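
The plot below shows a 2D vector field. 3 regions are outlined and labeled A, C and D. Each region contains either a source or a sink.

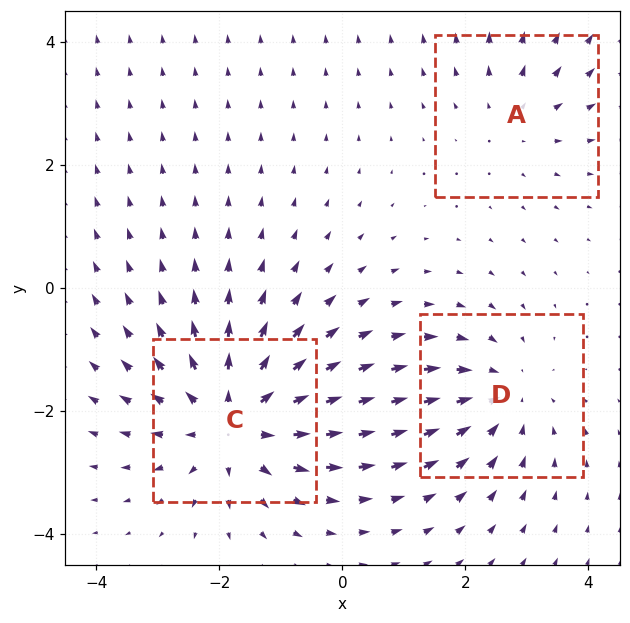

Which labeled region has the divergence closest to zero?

Divergence at each region's feature centre — A: about +2, C: about +4, D: about -3. Region A is closest to zero.

A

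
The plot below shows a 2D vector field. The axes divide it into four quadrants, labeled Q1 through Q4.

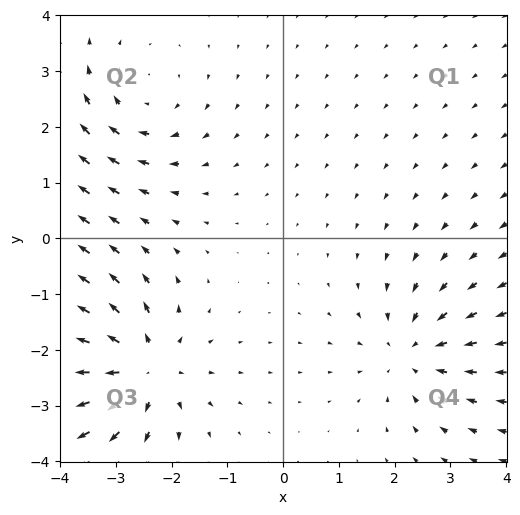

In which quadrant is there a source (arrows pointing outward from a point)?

The source sits at approximately (-2.5, -2.3), which lies in quadrant Q3. The divergence there is about +5, positive as expected for a source.

Q3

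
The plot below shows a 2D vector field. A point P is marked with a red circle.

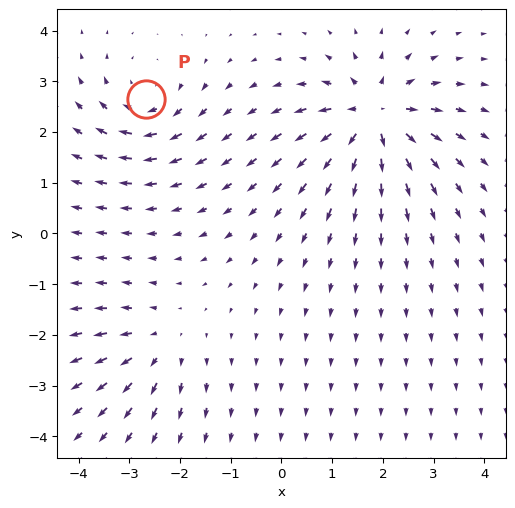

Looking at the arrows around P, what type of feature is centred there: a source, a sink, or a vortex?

vortex

At P (-2.7, 2.7) the arrows circulate clockwise. Divergence ≈0, curl about -4 — near-zero divergence with nonzero curl is a vortex.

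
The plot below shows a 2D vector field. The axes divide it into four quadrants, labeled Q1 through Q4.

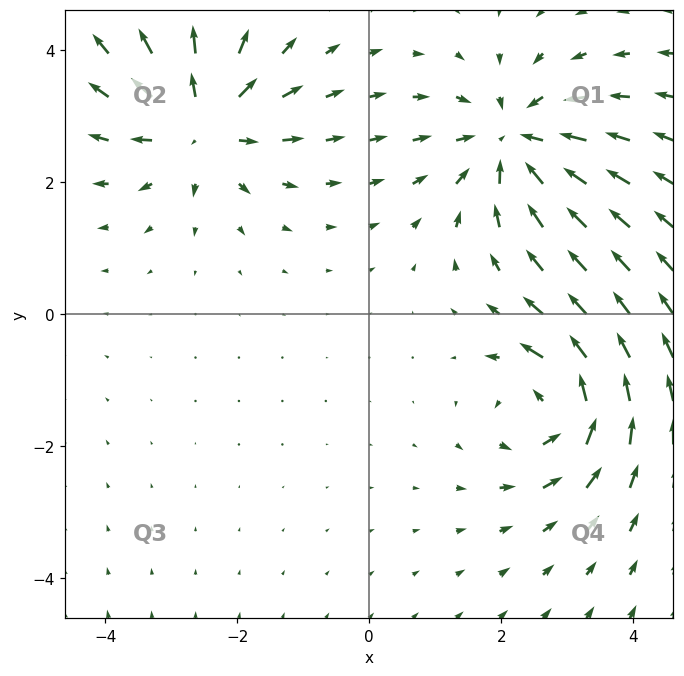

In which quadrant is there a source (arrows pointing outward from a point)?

The source sits at approximately (-2.5, 2.9), which lies in quadrant Q2. The divergence there is about +5, positive as expected for a source.

Q2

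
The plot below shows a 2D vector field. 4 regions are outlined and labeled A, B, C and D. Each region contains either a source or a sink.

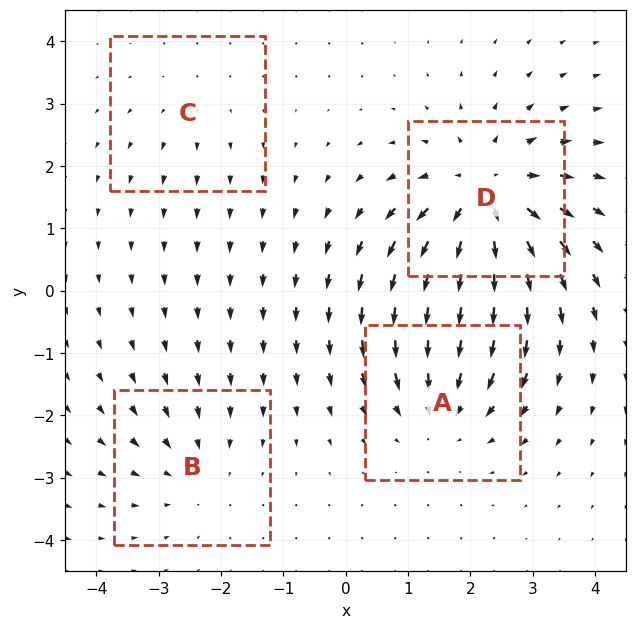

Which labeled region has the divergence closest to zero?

Divergence at each region's feature centre — A: about -4, B: about -3, C: about +2, D: about +6. Region C is closest to zero.

C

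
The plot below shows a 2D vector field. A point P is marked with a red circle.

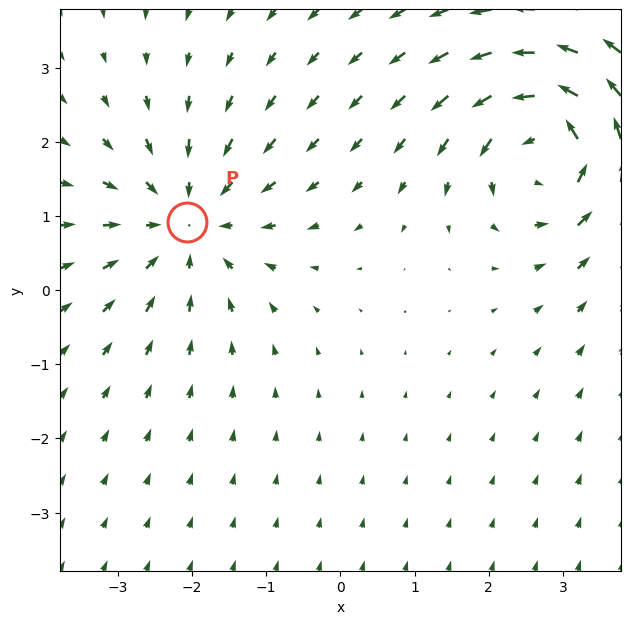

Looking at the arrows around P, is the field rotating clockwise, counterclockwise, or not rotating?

not rotating

Near P at (-2.1, 0.9) the arrows show no circulation. The curl there is ≈0.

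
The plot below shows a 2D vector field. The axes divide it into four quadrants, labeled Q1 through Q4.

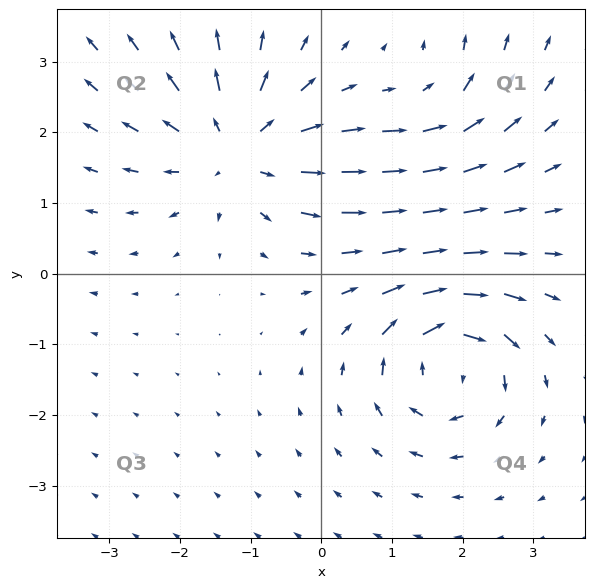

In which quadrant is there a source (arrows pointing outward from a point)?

The source sits at approximately (-1.2, 1.8), which lies in quadrant Q2. The divergence there is about +5, positive as expected for a source.

Q2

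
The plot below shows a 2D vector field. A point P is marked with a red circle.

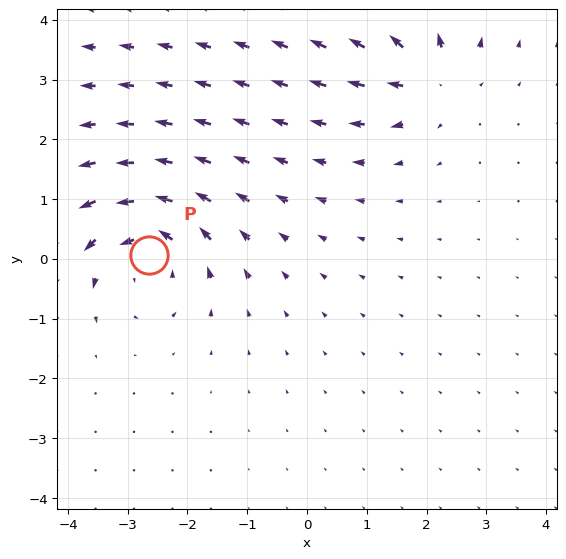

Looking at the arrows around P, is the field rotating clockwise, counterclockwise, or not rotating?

counterclockwise

Near P at (-2.6, 0.1) the arrows circulate counterclockwise. The curl (z-component) there is about +4; positive curl means counterclockwise rotation.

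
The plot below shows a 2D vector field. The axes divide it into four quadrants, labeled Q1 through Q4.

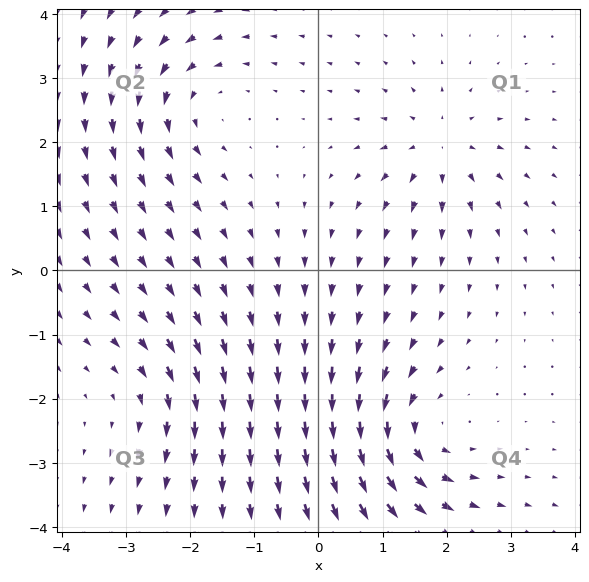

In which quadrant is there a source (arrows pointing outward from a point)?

The source sits at approximately (1.9, 1.9), which lies in quadrant Q1. The divergence there is about +4, positive as expected for a source.

Q1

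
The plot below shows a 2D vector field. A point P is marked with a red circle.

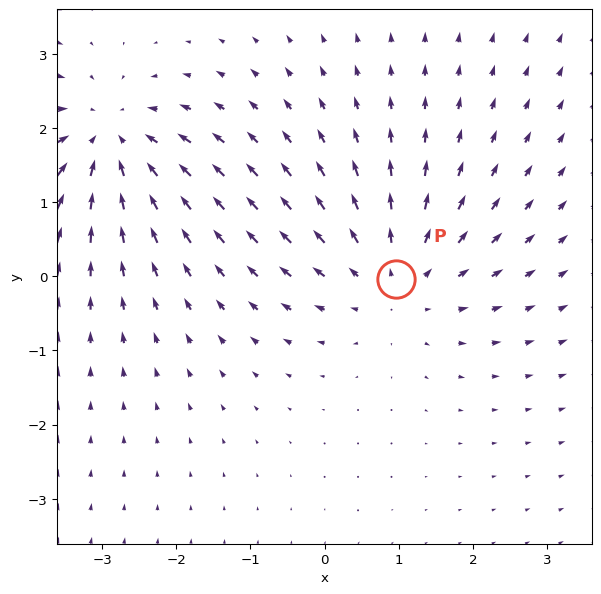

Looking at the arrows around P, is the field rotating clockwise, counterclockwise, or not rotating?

not rotating

Near P at (1.0, -0.0) the arrows show no circulation. The curl there is ≈0.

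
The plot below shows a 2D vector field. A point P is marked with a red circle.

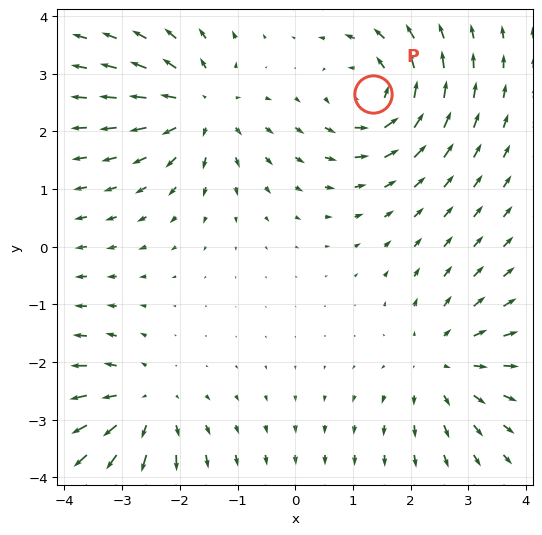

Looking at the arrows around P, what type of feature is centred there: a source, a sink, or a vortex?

vortex

At P (1.3, 2.6) the arrows circulate counterclockwise. Divergence ≈0, curl about +4 — near-zero divergence with nonzero curl is a vortex.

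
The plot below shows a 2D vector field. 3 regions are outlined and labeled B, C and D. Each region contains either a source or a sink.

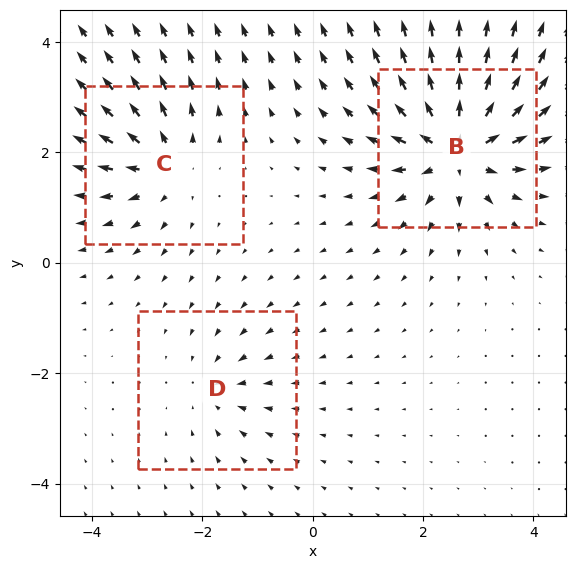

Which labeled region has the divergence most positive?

B

Divergence at each region's feature centre — B: about +6, C: about +4, D: about -2. Region B is most positive.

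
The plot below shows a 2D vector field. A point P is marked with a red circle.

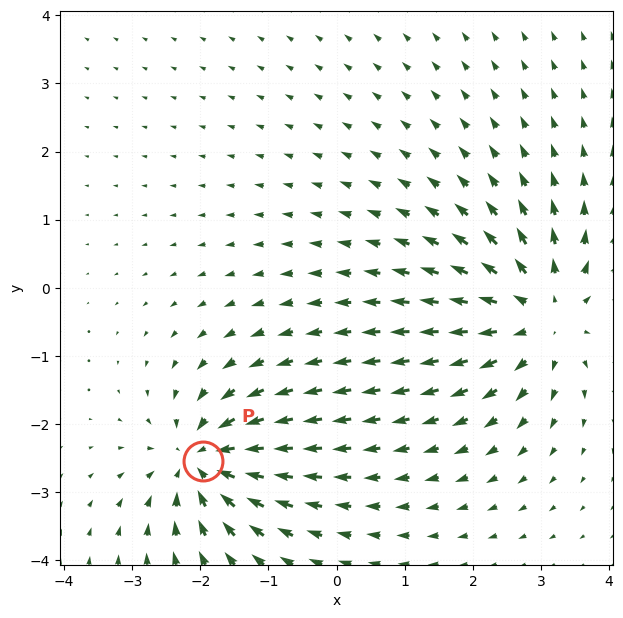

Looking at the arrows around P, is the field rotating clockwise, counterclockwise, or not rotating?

not rotating

Near P at (-2.0, -2.5) the arrows show no circulation. The curl there is ≈0.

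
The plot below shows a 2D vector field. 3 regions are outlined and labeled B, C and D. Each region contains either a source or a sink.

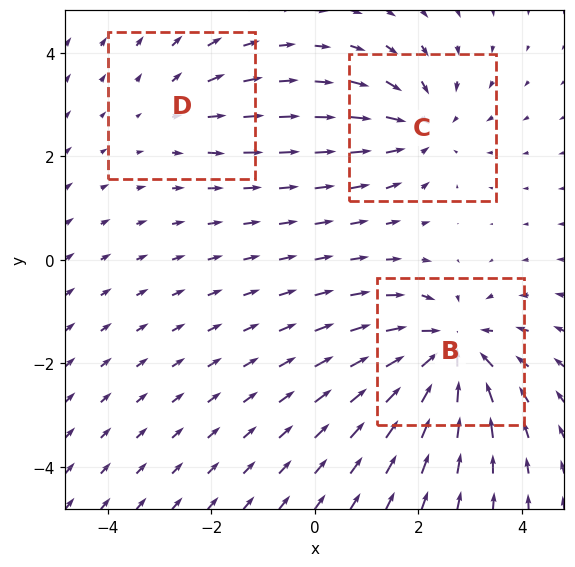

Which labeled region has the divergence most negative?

Divergence at each region's feature centre — B: about -5, C: about -3, D: about +2. Region B is most negative.

B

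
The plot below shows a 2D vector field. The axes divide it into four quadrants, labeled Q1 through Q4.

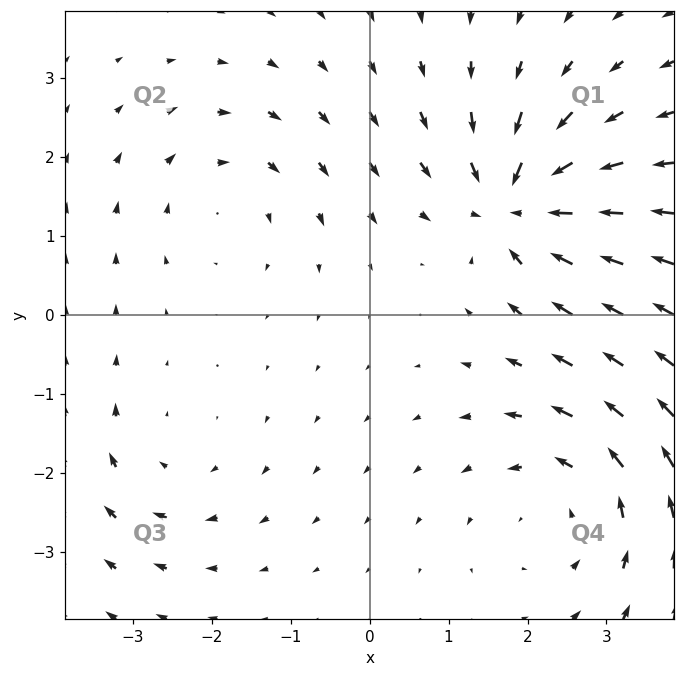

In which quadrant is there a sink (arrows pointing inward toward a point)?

Q1

The sink sits at approximately (1.9, 1.4), which lies in quadrant Q1. The divergence there is about -6, negative as expected for a sink.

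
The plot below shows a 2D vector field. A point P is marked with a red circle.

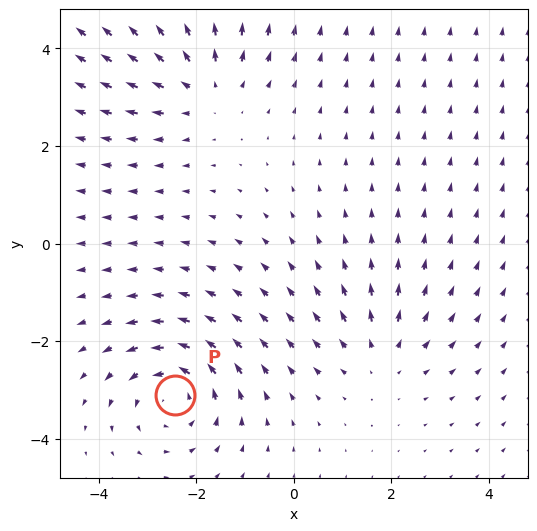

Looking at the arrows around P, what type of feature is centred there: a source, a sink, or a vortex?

At P (-2.4, -3.1) the arrows circulate counterclockwise. Divergence ≈0, curl about +5 — near-zero divergence with nonzero curl is a vortex.

vortex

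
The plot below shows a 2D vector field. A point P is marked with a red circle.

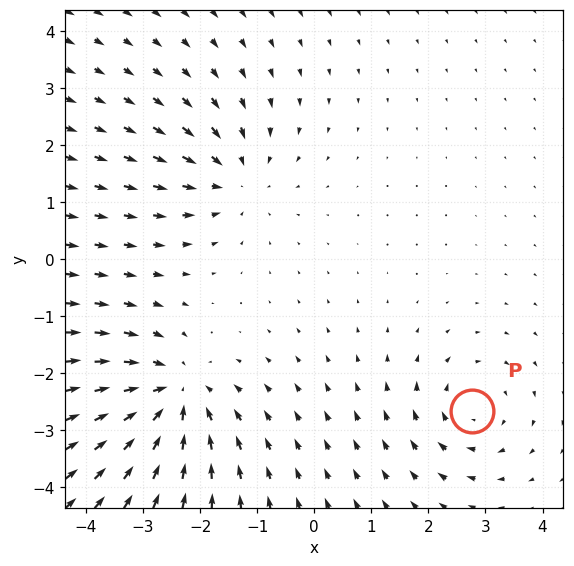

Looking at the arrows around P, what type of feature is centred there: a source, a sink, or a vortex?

At P (2.8, -2.7) the arrows circulate clockwise. Divergence ≈0, curl about -3 — near-zero divergence with nonzero curl is a vortex.

vortex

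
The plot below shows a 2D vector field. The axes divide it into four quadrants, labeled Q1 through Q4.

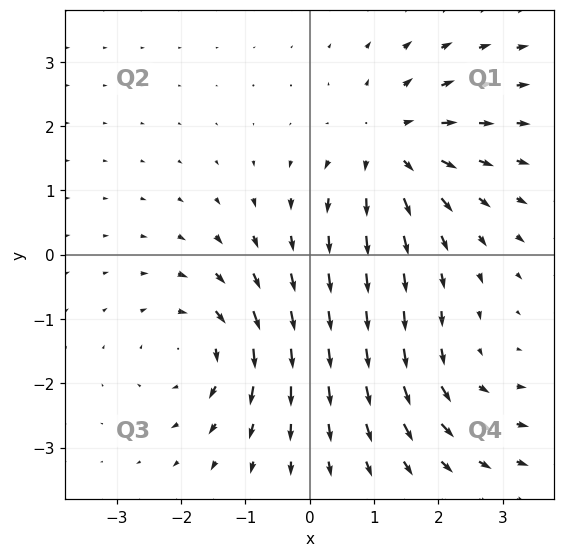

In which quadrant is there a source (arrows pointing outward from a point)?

Q1

The source sits at approximately (1.2, 1.7), which lies in quadrant Q1. The divergence there is about +4, positive as expected for a source.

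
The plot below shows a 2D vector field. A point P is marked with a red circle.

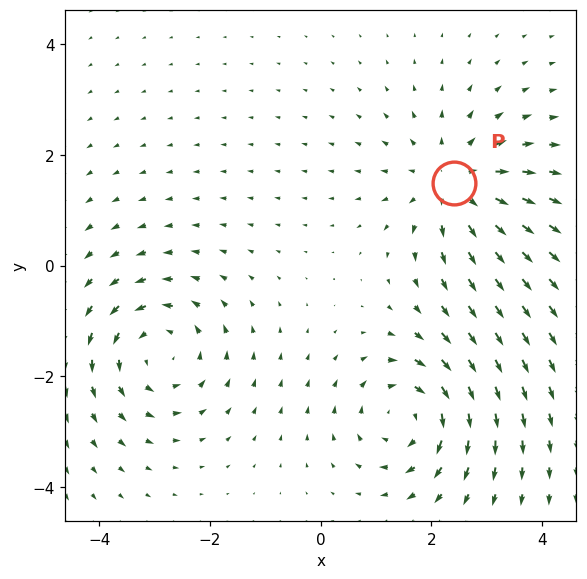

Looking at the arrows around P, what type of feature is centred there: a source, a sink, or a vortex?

At P (2.4, 1.5) the arrows spread outward. Divergence about +4, curl ≈0 — positive divergence with near-zero curl is a source.

source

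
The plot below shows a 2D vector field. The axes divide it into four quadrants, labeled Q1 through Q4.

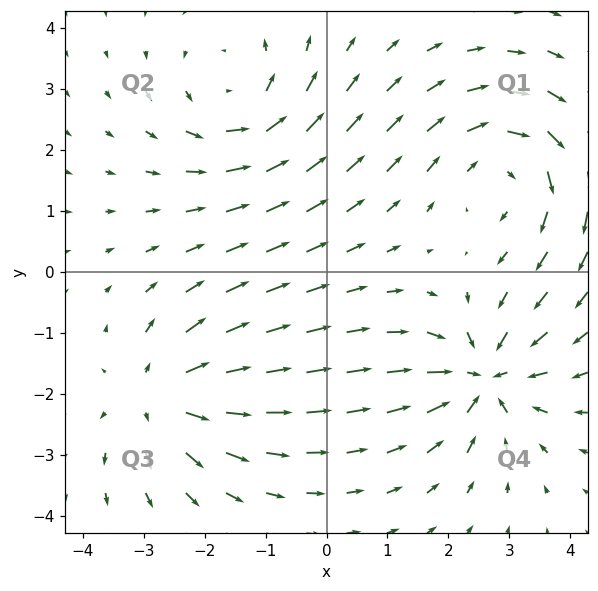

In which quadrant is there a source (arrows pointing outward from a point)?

Q3

The source sits at approximately (-2.7, -2.0), which lies in quadrant Q3. The divergence there is about +4, positive as expected for a source.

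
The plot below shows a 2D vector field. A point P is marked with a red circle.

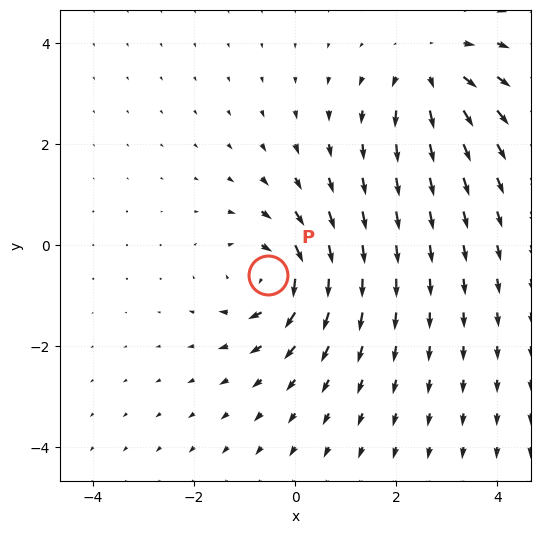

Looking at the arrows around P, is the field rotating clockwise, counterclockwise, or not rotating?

clockwise

Near P at (-0.5, -0.6) the arrows circulate clockwise. The curl (z-component) there is about -5; negative curl means clockwise rotation.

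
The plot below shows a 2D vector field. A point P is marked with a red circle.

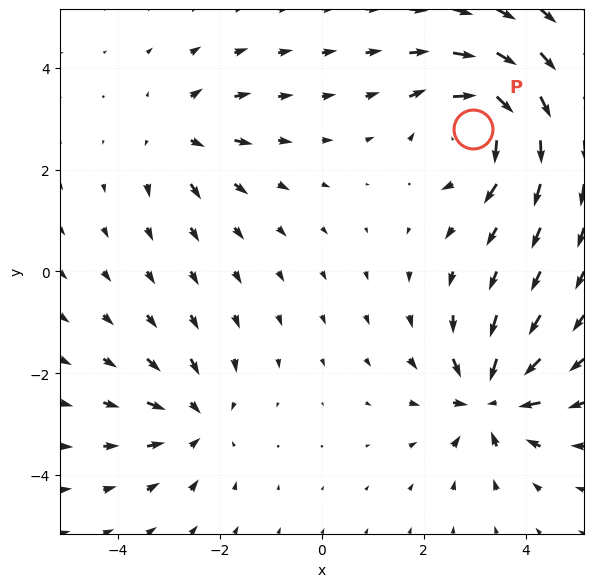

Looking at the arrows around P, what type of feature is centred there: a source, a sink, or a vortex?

vortex

At P (3.0, 2.8) the arrows circulate clockwise. Divergence ≈0, curl about -6 — near-zero divergence with nonzero curl is a vortex.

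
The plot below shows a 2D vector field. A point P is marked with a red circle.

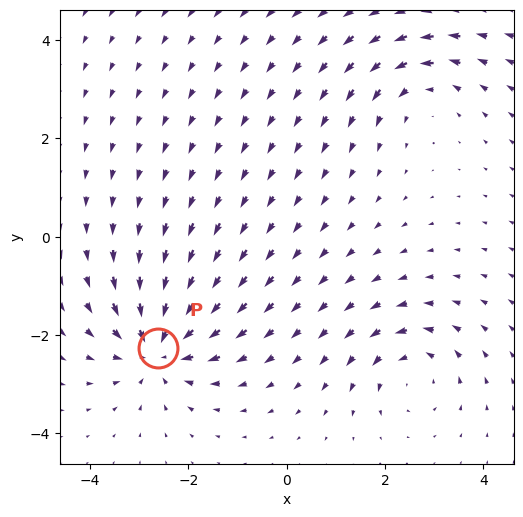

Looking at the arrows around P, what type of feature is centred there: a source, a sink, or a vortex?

sink

At P (-2.6, -2.3) the arrows converge inward. Divergence about -5, curl ≈0 — negative divergence with near-zero curl is a sink.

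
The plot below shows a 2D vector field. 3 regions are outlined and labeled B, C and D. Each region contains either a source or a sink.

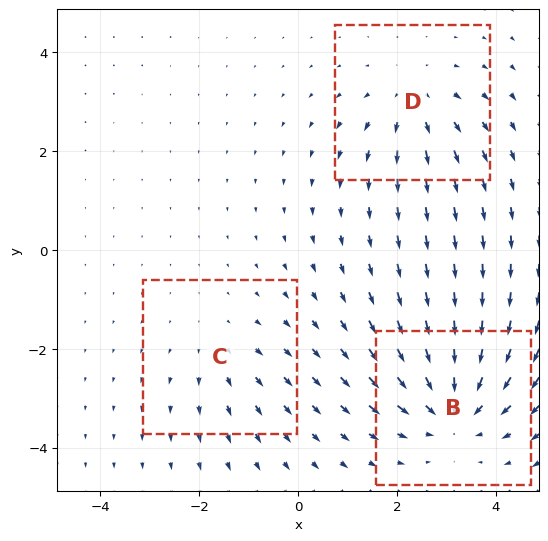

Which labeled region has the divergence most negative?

Divergence at each region's feature centre — B: about -4, C: about +2, D: about +3. Region B is most negative.

B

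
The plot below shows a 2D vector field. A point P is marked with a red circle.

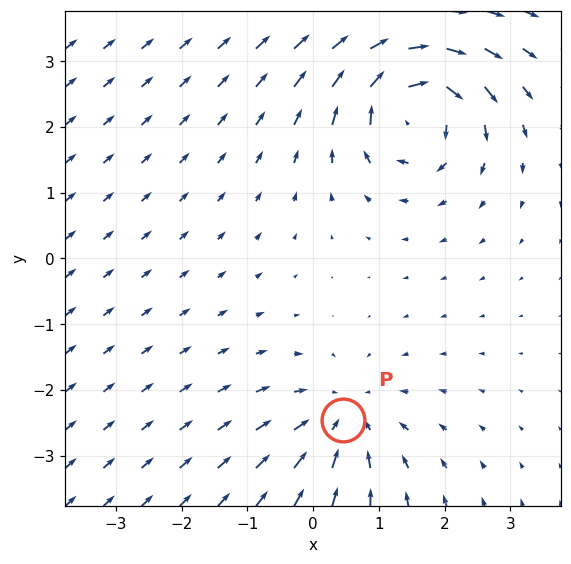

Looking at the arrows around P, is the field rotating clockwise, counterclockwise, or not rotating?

not rotating

Near P at (0.5, -2.5) the arrows show no circulation. The curl there is ≈0.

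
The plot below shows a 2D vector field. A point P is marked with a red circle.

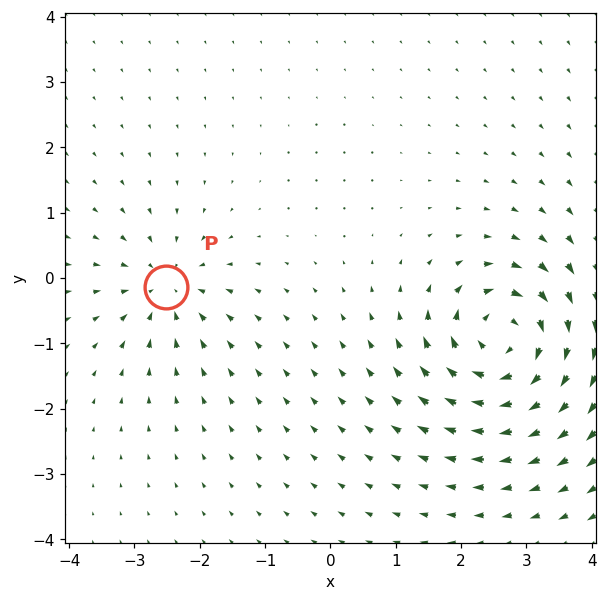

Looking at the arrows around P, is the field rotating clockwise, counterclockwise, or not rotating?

Near P at (-2.5, -0.1) the arrows show no circulation. The curl there is ≈0.

not rotating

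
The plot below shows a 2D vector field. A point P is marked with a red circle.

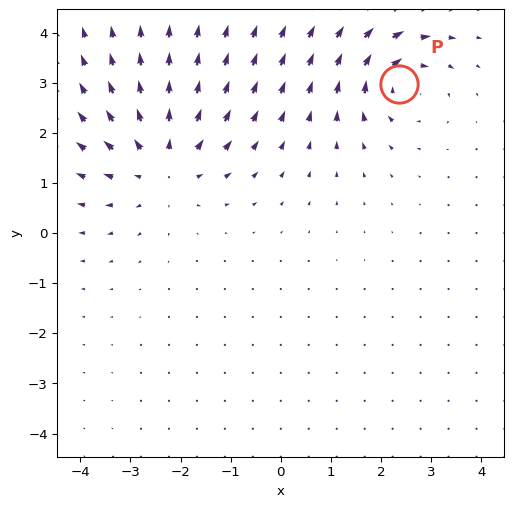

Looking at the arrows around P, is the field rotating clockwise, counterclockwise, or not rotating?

Near P at (2.4, 3.0) the arrows circulate clockwise. The curl (z-component) there is about -5; negative curl means clockwise rotation.

clockwise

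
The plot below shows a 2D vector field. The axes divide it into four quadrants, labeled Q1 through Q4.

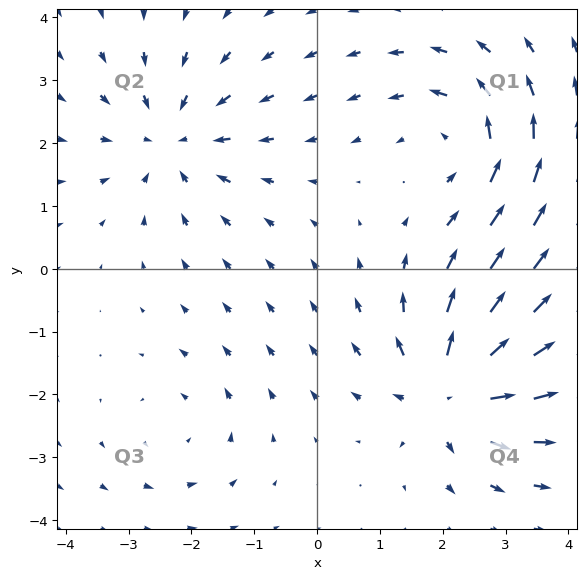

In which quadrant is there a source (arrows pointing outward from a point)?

Q4

The source sits at approximately (2.1, -1.9), which lies in quadrant Q4. The divergence there is about +7, positive as expected for a source.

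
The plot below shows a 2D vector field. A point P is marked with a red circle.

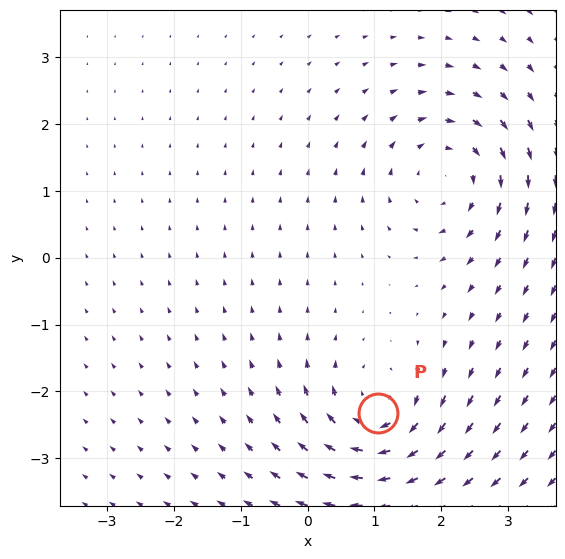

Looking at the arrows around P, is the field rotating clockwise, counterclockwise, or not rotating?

clockwise

Near P at (1.1, -2.3) the arrows circulate clockwise. The curl (z-component) there is about -7; negative curl means clockwise rotation.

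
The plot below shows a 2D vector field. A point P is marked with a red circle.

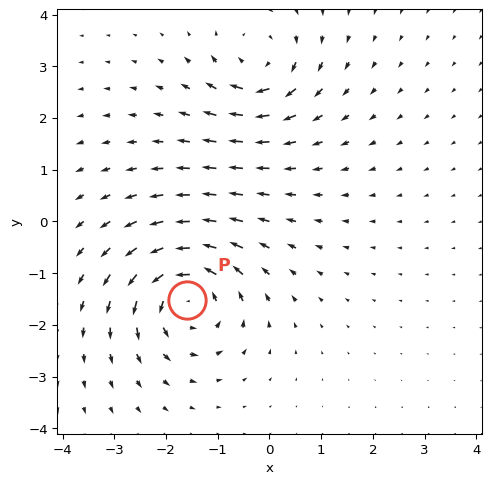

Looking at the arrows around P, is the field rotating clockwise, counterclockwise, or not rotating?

Near P at (-1.6, -1.5) the arrows circulate counterclockwise. The curl (z-component) there is about +5; positive curl means counterclockwise rotation.

counterclockwise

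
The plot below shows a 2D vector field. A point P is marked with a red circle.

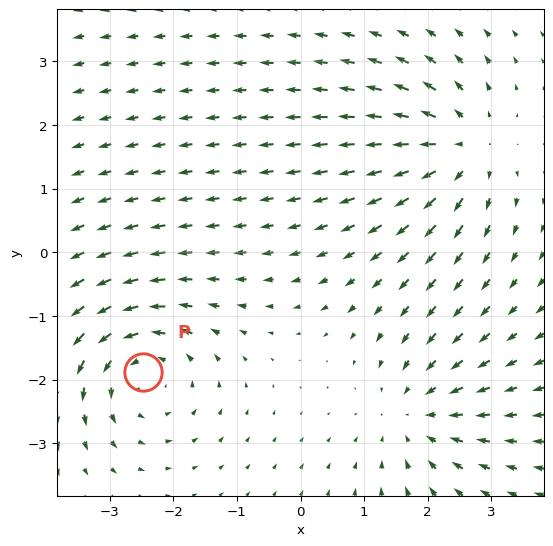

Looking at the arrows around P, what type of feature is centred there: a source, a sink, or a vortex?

At P (-2.5, -1.9) the arrows circulate counterclockwise. Divergence ≈0, curl about +5 — near-zero divergence with nonzero curl is a vortex.

vortex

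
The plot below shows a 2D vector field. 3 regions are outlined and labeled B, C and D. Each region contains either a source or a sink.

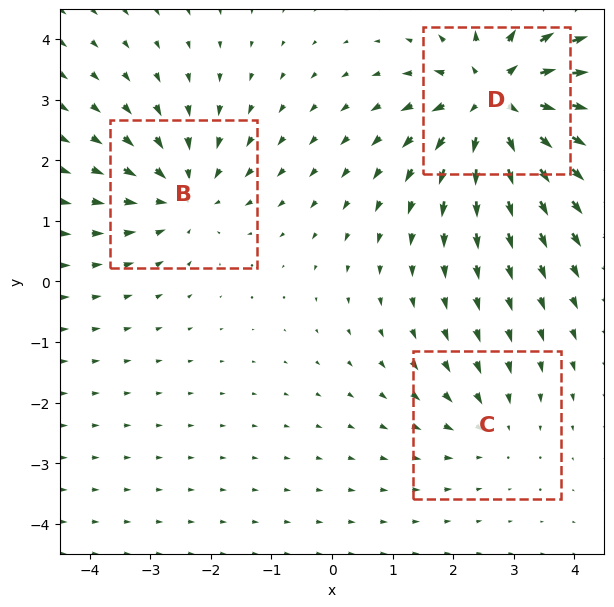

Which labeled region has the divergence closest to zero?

Divergence at each region's feature centre — B: about -3, C: about -2, D: about +5. Region C is closest to zero.

C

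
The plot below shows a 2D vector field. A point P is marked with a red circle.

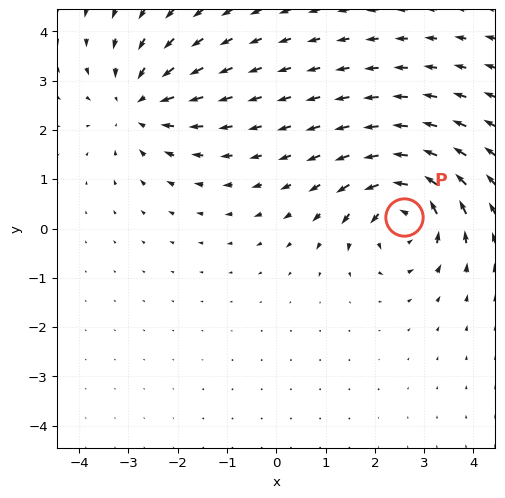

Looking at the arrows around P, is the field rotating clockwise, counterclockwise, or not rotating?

Near P at (2.6, 0.2) the arrows circulate counterclockwise. The curl (z-component) there is about +4; positive curl means counterclockwise rotation.

counterclockwise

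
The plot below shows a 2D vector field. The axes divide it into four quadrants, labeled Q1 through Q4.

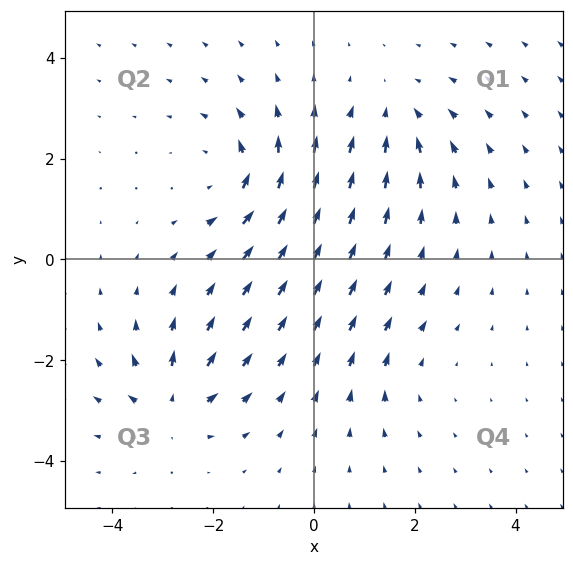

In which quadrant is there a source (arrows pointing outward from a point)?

Q3

The source sits at approximately (-2.8, -2.9), which lies in quadrant Q3. The divergence there is about +6, positive as expected for a source.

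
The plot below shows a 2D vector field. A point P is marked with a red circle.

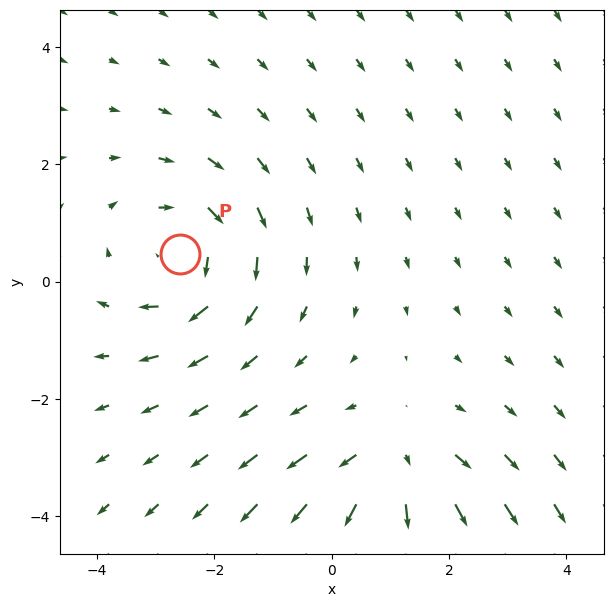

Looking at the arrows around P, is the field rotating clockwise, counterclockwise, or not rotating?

clockwise

Near P at (-2.6, 0.5) the arrows circulate clockwise. The curl (z-component) there is about -3; negative curl means clockwise rotation.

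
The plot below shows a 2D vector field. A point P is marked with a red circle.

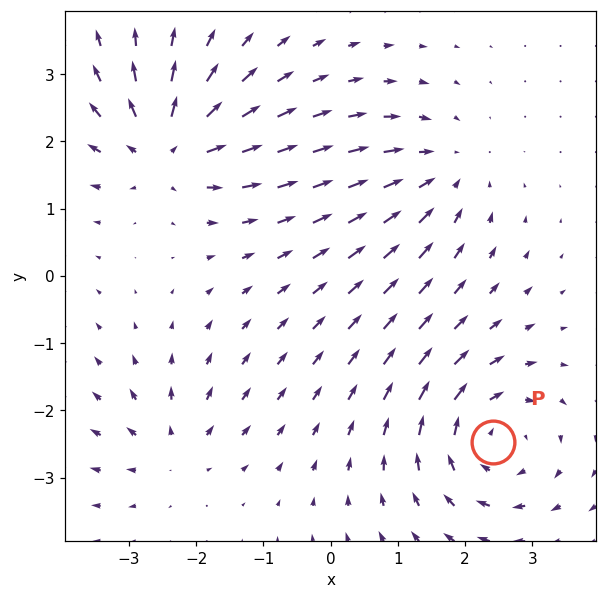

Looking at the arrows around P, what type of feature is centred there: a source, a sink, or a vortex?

At P (2.4, -2.5) the arrows circulate clockwise. Divergence ≈0, curl about -5 — near-zero divergence with nonzero curl is a vortex.

vortex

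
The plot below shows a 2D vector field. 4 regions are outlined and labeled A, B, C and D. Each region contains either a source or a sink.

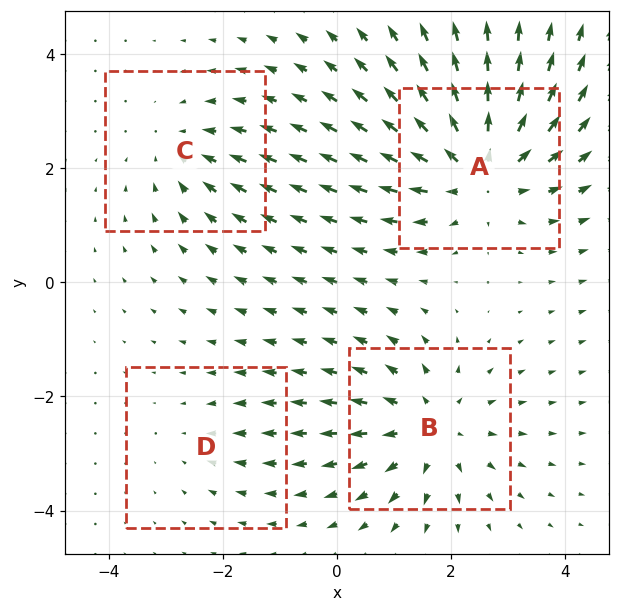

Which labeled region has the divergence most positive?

A

Divergence at each region's feature centre — A: about +6, B: about +4, C: about -3, D: about -2. Region A is most positive.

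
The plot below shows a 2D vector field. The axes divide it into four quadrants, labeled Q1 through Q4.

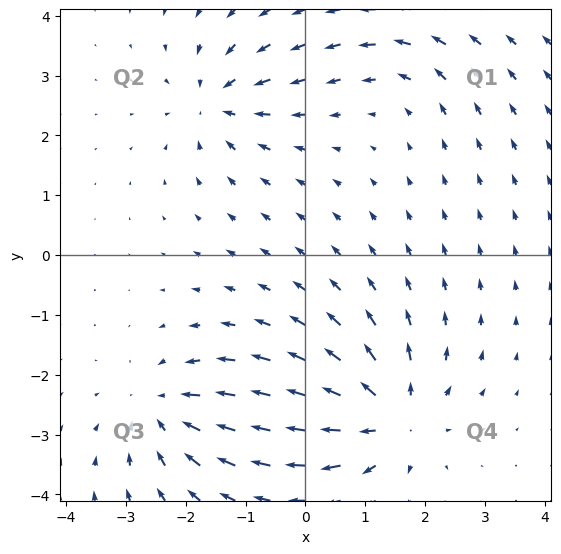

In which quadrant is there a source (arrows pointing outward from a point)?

The source sits at approximately (1.4, -2.7), which lies in quadrant Q4. The divergence there is about +6, positive as expected for a source.

Q4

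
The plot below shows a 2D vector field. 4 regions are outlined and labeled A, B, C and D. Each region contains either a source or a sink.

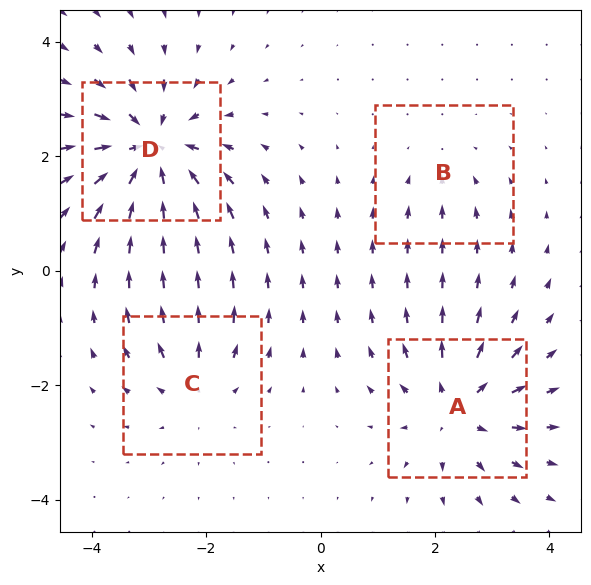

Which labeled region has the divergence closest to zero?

B

Divergence at each region's feature centre — A: about +5, B: about -2, C: about +4, D: about -7. Region B is closest to zero.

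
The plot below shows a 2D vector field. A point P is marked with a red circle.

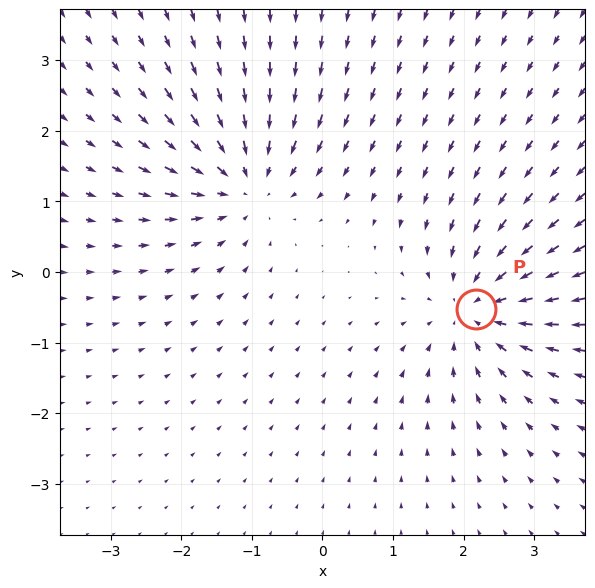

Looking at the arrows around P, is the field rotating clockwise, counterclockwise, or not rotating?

Near P at (2.2, -0.5) the arrows show no circulation. The curl there is ≈0.

not rotating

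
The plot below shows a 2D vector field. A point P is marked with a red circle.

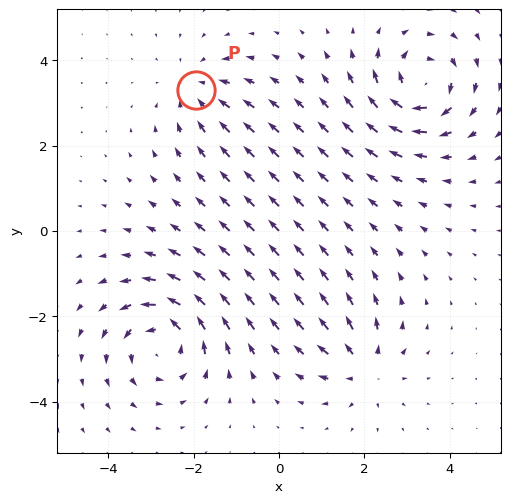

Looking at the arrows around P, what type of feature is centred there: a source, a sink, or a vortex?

sink

At P (-1.9, 3.3) the arrows converge inward. Divergence about -3, curl ≈0 — negative divergence with near-zero curl is a sink.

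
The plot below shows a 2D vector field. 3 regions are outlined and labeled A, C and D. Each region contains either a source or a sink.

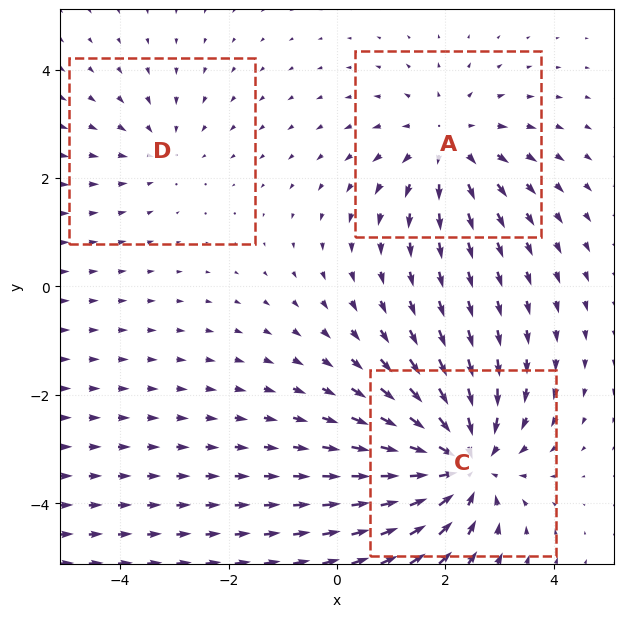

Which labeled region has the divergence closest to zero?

Divergence at each region's feature centre — A: about +3, C: about -4, D: about -2. Region D is closest to zero.

D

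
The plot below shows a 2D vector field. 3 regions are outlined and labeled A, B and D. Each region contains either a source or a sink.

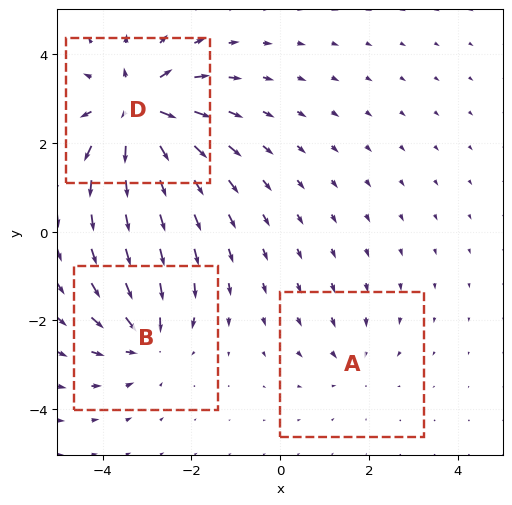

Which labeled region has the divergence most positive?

Divergence at each region's feature centre — A: about -2, B: about -4, D: about +6. Region D is most positive.

D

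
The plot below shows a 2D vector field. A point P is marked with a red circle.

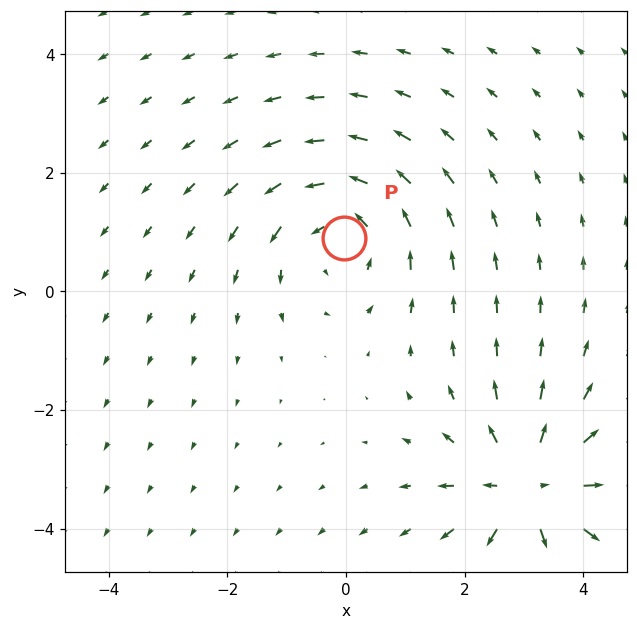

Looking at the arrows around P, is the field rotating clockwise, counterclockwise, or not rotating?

Near P at (-0.0, 0.9) the arrows circulate counterclockwise. The curl (z-component) there is about +2; positive curl means counterclockwise rotation.

counterclockwise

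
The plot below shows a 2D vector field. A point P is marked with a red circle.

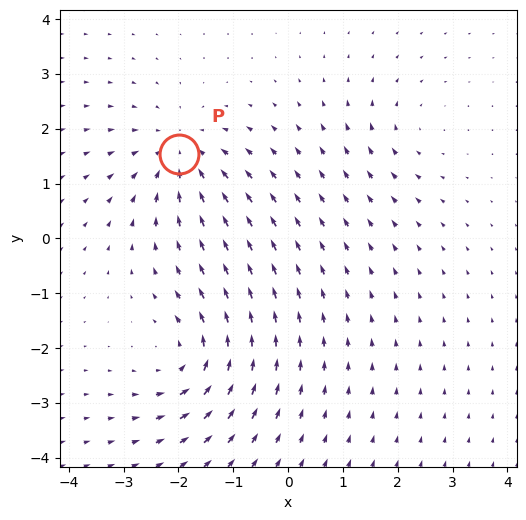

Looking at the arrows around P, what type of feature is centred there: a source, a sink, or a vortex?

sink

At P (-2.0, 1.5) the arrows converge inward. Divergence about -4, curl ≈0 — negative divergence with near-zero curl is a sink.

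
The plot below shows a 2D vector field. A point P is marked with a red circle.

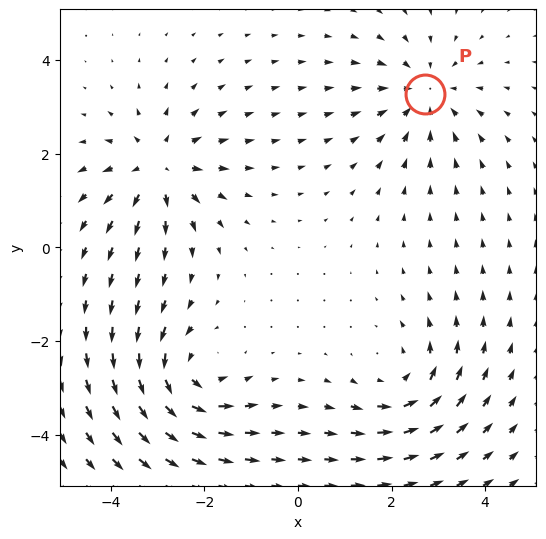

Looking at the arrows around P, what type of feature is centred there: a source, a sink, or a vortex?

sink

At P (2.7, 3.3) the arrows converge inward. Divergence about -4, curl ≈0 — negative divergence with near-zero curl is a sink.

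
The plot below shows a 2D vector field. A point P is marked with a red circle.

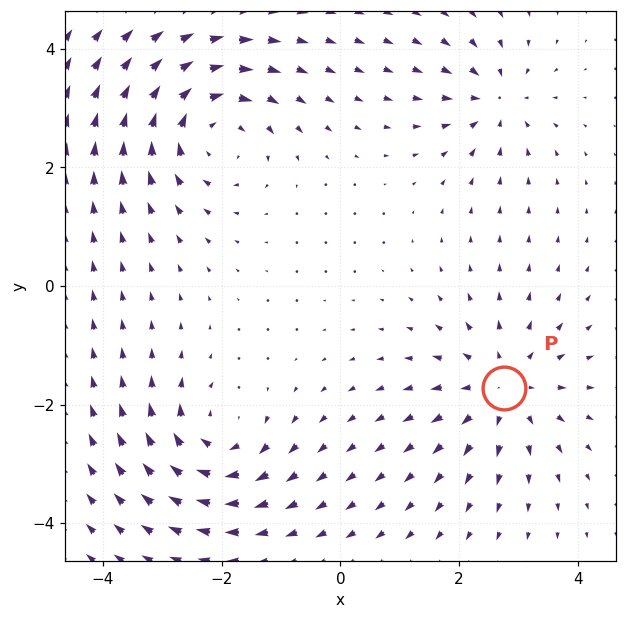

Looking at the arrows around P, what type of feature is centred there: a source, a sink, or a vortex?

At P (2.8, -1.7) the arrows spread outward. Divergence about +4, curl ≈0 — positive divergence with near-zero curl is a source.

source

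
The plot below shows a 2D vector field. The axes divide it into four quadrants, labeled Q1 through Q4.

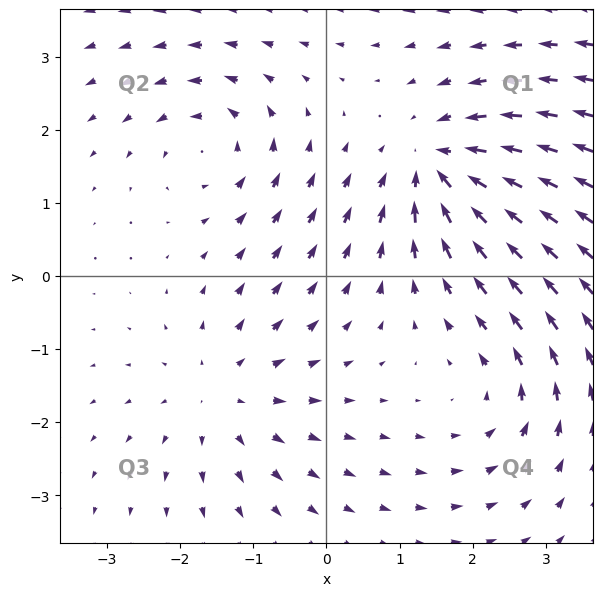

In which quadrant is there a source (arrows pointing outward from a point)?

The source sits at approximately (-1.4, -1.6), which lies in quadrant Q3. The divergence there is about +3, positive as expected for a source.

Q3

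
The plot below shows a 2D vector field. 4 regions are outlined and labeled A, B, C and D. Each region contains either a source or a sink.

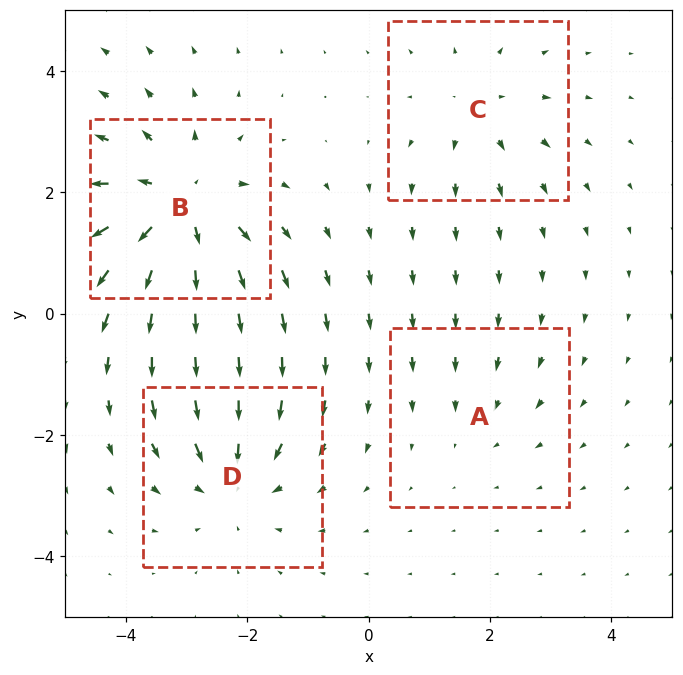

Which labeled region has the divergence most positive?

Divergence at each region's feature centre — A: about -2, B: about +6, C: about +3, D: about -4. Region B is most positive.

B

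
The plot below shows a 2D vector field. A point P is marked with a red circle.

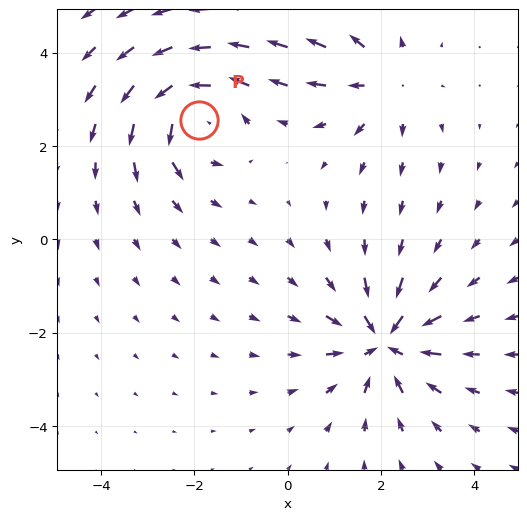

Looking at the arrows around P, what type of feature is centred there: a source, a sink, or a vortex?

At P (-1.9, 2.6) the arrows circulate counterclockwise. Divergence ≈0, curl about +5 — near-zero divergence with nonzero curl is a vortex.

vortex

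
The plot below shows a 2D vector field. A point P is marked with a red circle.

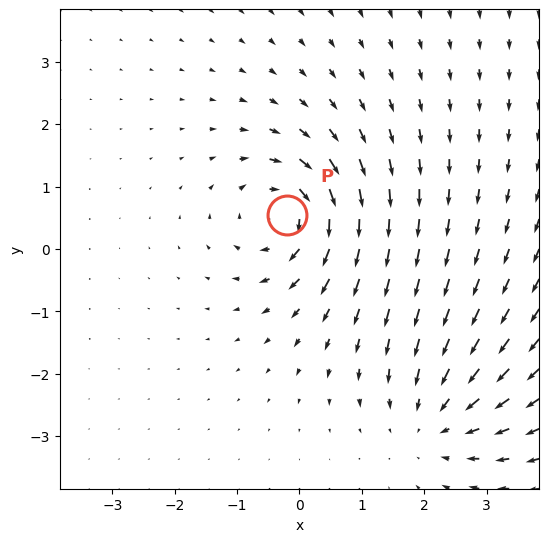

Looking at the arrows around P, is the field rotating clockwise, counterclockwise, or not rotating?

Near P at (-0.2, 0.5) the arrows circulate clockwise. The curl (z-component) there is about -7; negative curl means clockwise rotation.

clockwise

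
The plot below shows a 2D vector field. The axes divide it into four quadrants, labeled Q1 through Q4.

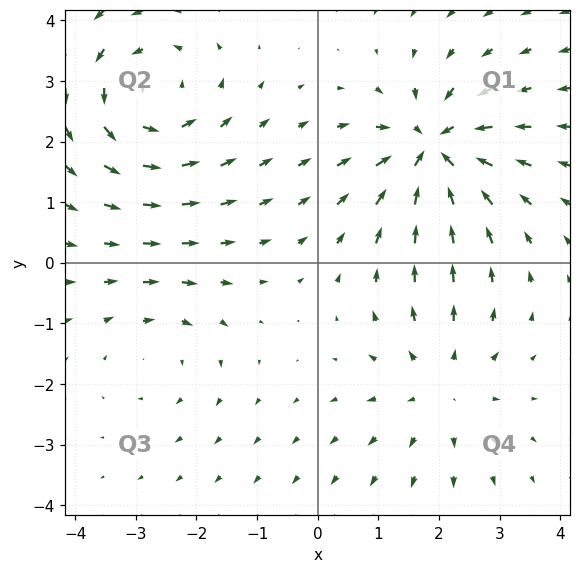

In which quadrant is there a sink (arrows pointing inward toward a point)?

Q1

The sink sits at approximately (1.9, 1.9), which lies in quadrant Q1. The divergence there is about -7, negative as expected for a sink.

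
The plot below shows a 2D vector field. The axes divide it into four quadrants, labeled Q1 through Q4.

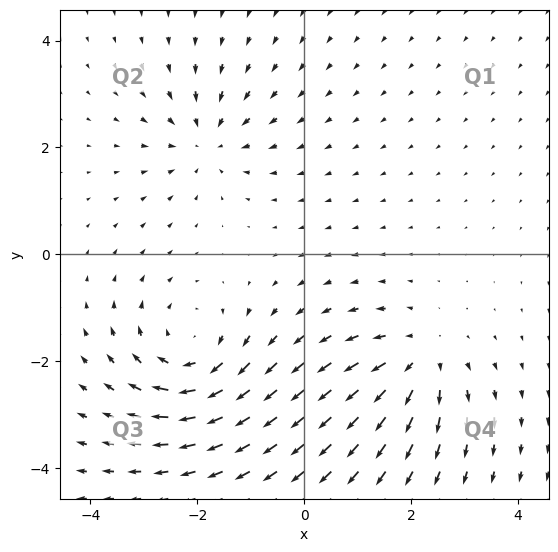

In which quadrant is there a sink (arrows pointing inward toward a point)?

Q2

The sink sits at approximately (-1.8, 2.1), which lies in quadrant Q2. The divergence there is about -3, negative as expected for a sink.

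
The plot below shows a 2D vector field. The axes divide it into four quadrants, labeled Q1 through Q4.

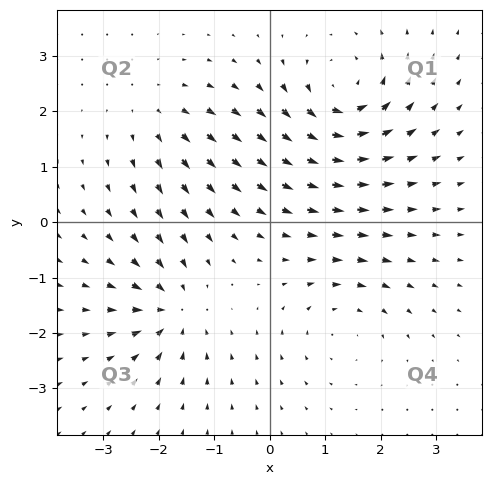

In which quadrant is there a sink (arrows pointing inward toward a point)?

The sink sits at approximately (-1.8, -1.6), which lies in quadrant Q3. The divergence there is about -5, negative as expected for a sink.

Q3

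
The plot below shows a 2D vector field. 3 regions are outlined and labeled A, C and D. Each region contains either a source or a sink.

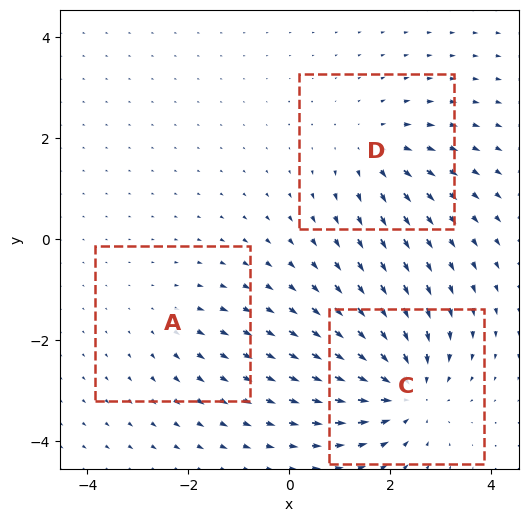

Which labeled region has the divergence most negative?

C

Divergence at each region's feature centre — A: about +2, C: about -5, D: about +3. Region C is most negative.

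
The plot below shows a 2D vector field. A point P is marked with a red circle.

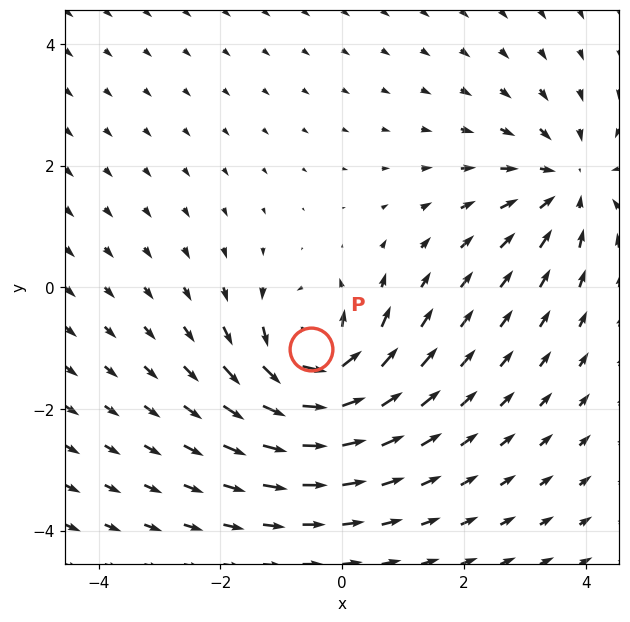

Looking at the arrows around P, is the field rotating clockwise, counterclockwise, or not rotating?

counterclockwise

Near P at (-0.5, -1.0) the arrows circulate counterclockwise. The curl (z-component) there is about +7; positive curl means counterclockwise rotation.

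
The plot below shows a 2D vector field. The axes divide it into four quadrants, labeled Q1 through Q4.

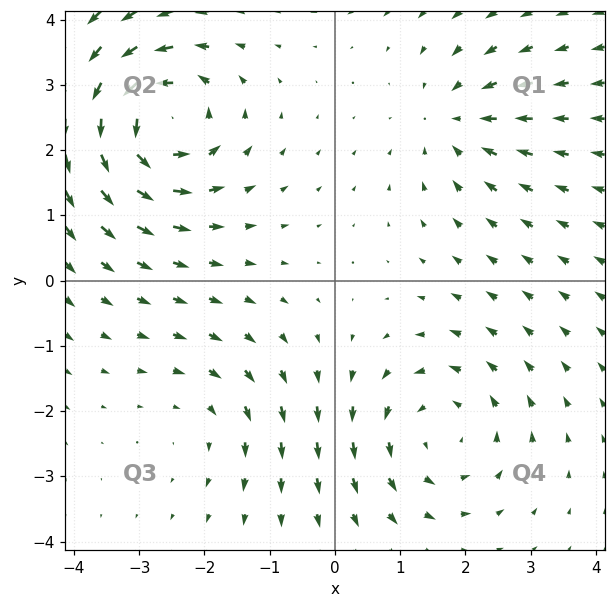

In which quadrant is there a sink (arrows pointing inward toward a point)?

Q1

The sink sits at approximately (1.8, 2.4), which lies in quadrant Q1. The divergence there is about -3, negative as expected for a sink.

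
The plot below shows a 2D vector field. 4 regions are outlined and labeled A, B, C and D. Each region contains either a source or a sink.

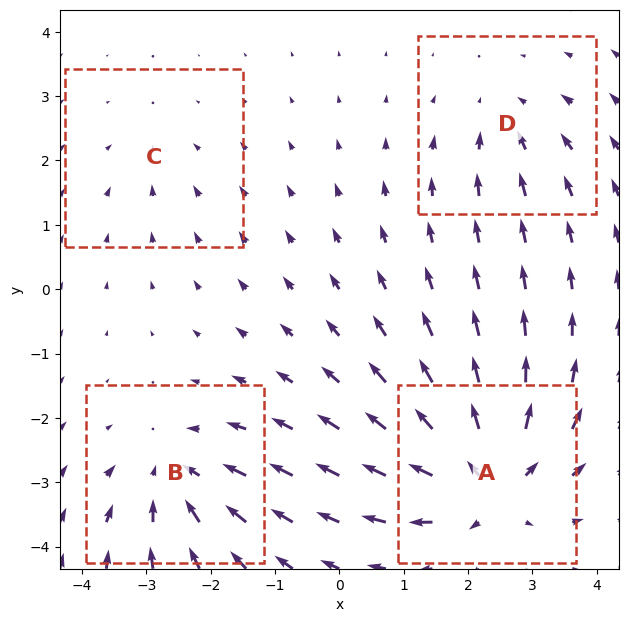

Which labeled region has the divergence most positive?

Divergence at each region's feature centre — A: about +7, B: about -5, C: about -2, D: about -3. Region A is most positive.

A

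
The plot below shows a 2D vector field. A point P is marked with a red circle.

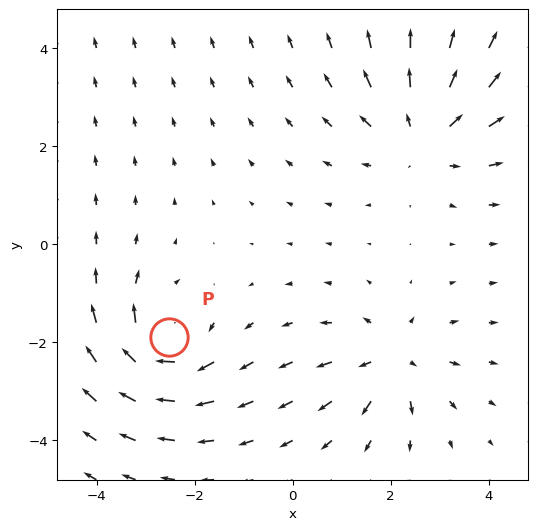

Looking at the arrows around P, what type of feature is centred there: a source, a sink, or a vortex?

vortex

At P (-2.5, -1.9) the arrows circulate clockwise. Divergence ≈0, curl about -5 — near-zero divergence with nonzero curl is a vortex.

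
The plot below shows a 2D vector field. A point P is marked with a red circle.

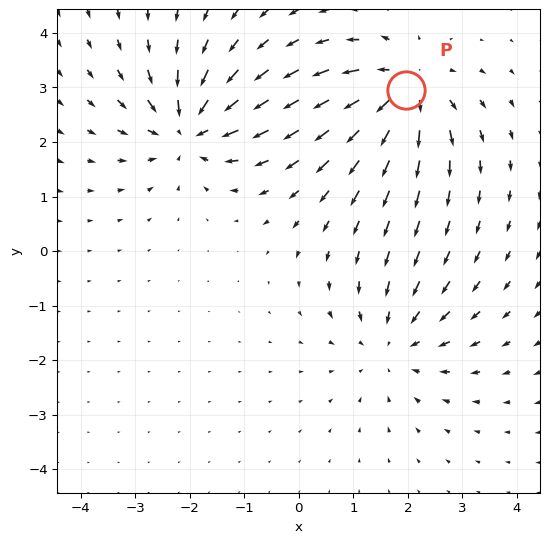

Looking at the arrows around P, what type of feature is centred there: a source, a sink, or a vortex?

source

At P (2.0, 3.0) the arrows spread outward. Divergence about +6, curl ≈0 — positive divergence with near-zero curl is a source.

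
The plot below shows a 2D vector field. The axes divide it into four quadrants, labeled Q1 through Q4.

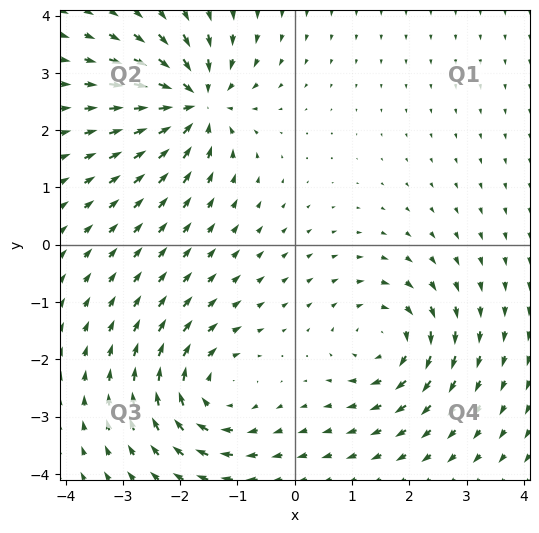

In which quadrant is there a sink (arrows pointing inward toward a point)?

The sink sits at approximately (-1.7, 2.5), which lies in quadrant Q2. The divergence there is about -7, negative as expected for a sink.

Q2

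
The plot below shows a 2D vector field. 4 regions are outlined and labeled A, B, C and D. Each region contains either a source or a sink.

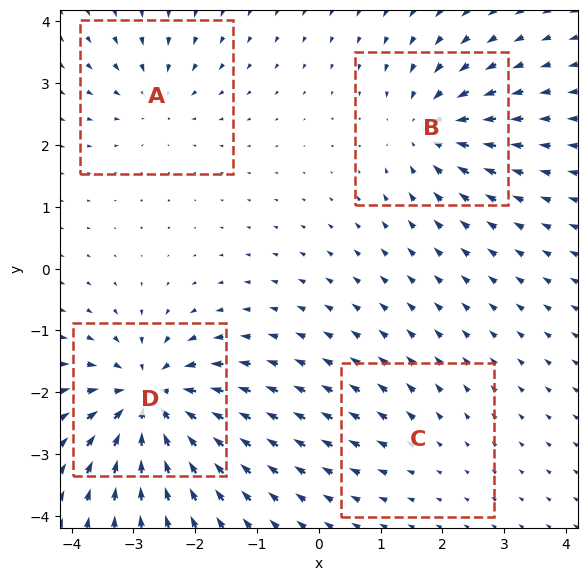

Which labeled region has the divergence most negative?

Divergence at each region's feature centre — A: about -4, B: about -6, C: about +2, D: about -9. Region D is most negative.

D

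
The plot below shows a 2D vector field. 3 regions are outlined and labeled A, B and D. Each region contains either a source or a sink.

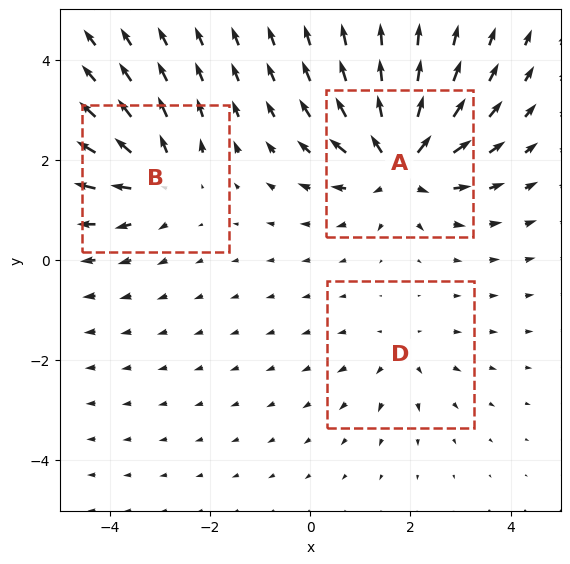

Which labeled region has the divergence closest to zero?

D

Divergence at each region's feature centre — A: about +6, B: about +4, D: about +2. Region D is closest to zero.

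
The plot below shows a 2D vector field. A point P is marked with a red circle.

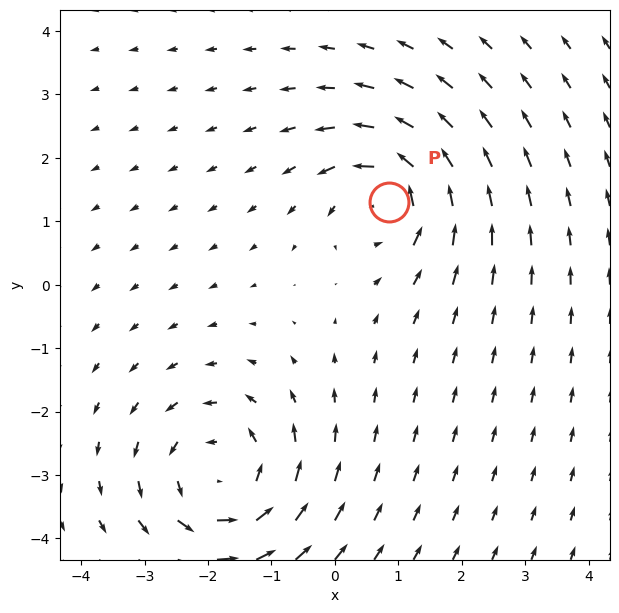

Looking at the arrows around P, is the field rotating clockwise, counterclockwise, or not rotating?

counterclockwise

Near P at (0.9, 1.3) the arrows circulate counterclockwise. The curl (z-component) there is about +5; positive curl means counterclockwise rotation.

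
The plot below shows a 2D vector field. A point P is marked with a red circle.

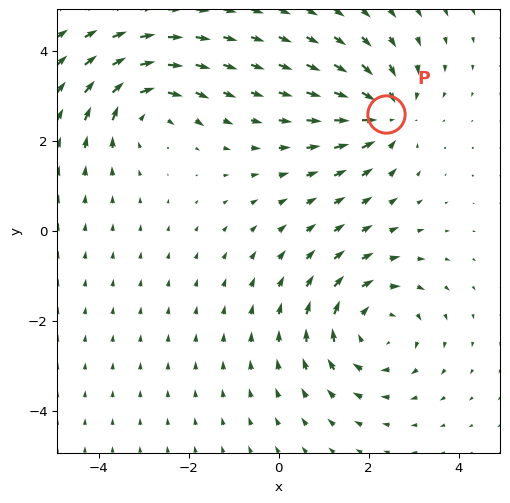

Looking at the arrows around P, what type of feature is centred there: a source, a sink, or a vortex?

At P (2.4, 2.6) the arrows converge inward. Divergence about -5, curl ≈0 — negative divergence with near-zero curl is a sink.

sink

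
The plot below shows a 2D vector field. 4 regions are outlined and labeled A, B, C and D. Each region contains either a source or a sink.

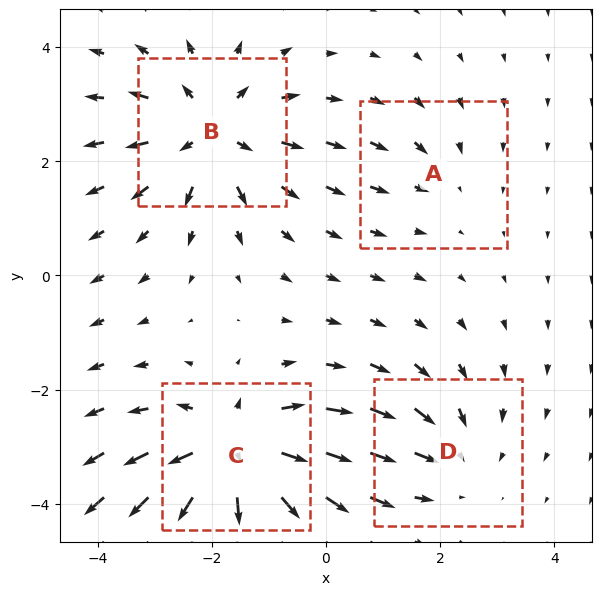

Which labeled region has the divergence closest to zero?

Divergence at each region's feature centre — A: about -2, B: about +5, C: about +7, D: about -3. Region A is closest to zero.

A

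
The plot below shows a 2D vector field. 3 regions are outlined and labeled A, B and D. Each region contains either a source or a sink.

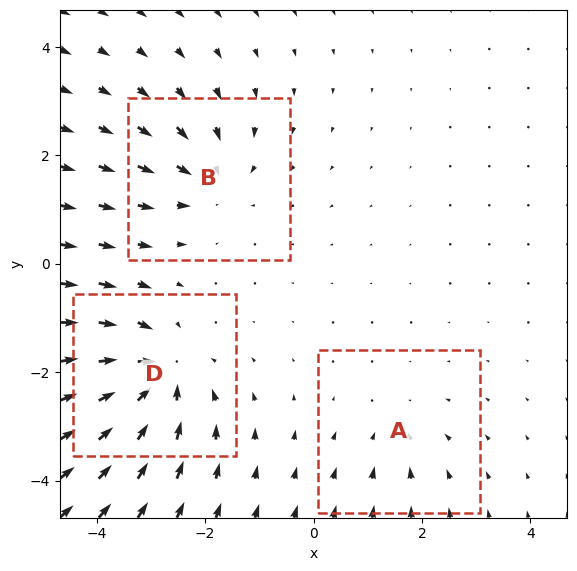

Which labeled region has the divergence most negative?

Divergence at each region's feature centre — A: about -2, B: about -3, D: about -5. Region D is most negative.

D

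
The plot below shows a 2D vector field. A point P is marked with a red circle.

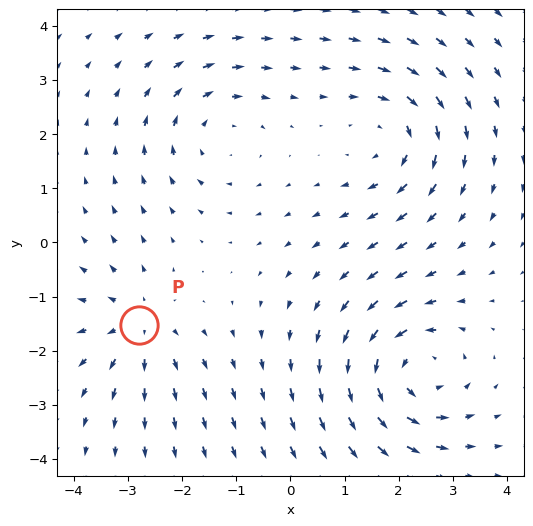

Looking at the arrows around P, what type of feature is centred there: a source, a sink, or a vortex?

source

At P (-2.8, -1.5) the arrows spread outward. Divergence about +4, curl ≈0 — positive divergence with near-zero curl is a source.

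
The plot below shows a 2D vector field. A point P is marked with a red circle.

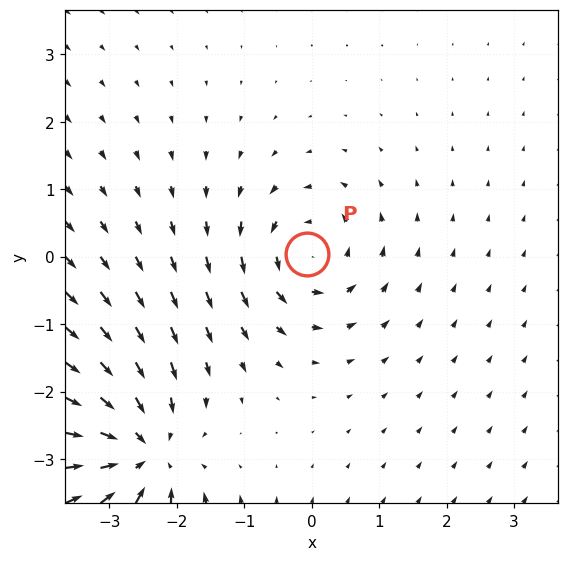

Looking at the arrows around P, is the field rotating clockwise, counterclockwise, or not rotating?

counterclockwise

Near P at (-0.1, 0.0) the arrows circulate counterclockwise. The curl (z-component) there is about +4; positive curl means counterclockwise rotation.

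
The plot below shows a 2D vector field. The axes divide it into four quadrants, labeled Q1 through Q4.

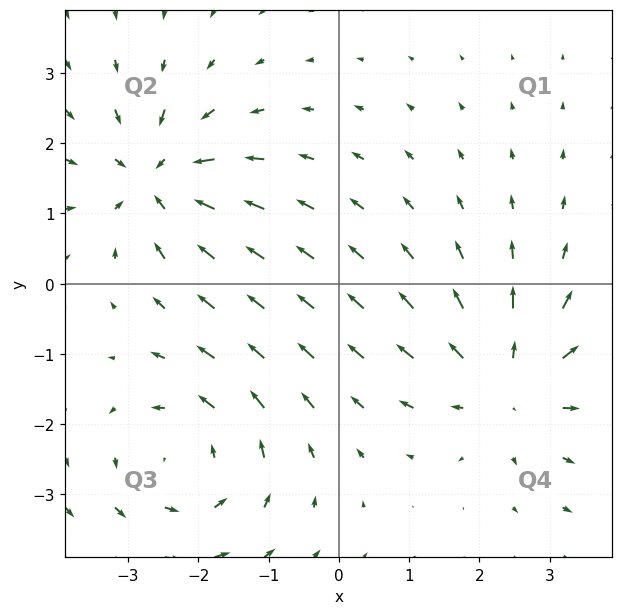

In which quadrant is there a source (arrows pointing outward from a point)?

The source sits at approximately (2.4, -1.4), which lies in quadrant Q4. The divergence there is about +3, positive as expected for a source.

Q4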